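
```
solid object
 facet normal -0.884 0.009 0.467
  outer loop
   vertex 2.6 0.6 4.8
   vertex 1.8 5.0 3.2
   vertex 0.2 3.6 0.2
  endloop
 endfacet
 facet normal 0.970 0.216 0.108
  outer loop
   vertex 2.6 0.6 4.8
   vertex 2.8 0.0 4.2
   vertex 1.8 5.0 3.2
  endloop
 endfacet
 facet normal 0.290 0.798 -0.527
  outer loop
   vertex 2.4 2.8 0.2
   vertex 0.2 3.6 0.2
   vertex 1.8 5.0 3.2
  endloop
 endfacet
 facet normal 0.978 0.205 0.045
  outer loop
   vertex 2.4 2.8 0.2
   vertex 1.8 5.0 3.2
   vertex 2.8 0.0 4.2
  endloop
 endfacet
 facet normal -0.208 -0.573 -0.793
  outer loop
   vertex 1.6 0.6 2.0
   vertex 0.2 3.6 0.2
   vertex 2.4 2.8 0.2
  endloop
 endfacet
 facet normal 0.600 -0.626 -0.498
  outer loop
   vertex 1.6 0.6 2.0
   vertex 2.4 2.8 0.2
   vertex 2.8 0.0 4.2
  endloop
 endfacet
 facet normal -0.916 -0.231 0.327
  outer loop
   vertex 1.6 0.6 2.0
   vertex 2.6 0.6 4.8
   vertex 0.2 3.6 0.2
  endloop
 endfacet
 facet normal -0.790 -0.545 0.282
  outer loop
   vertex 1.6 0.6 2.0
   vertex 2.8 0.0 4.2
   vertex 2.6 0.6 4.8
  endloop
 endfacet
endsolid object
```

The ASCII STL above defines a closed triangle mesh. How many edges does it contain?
12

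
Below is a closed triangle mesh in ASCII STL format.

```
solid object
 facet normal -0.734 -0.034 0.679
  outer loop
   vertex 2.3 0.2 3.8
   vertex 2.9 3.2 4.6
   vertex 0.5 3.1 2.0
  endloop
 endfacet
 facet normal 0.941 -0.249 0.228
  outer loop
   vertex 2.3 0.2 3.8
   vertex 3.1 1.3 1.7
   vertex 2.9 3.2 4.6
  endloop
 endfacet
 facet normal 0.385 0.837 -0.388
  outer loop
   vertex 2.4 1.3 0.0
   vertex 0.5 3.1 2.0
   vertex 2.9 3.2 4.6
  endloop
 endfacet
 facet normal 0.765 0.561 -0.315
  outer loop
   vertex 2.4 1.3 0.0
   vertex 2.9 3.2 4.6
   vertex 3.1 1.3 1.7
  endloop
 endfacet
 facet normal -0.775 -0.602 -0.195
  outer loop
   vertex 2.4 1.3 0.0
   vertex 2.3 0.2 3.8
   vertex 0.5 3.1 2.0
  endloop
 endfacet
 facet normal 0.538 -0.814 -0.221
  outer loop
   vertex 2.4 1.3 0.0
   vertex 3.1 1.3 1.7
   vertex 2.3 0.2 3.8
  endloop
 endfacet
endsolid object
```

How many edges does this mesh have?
9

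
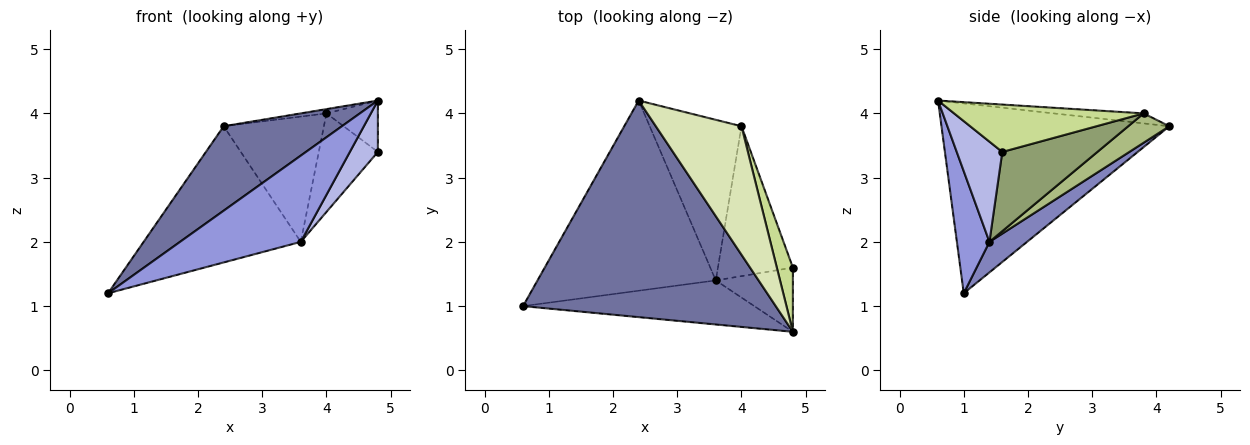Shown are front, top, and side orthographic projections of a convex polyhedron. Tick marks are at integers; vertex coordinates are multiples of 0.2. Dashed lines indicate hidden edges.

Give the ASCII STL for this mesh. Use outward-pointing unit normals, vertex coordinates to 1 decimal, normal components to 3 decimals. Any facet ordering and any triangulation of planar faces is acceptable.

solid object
 facet normal -0.574 -0.298 0.763
  outer loop
   vertex 4.8 0.6 4.2
   vertex 2.4 4.2 3.8
   vertex 0.6 1.0 1.2
  endloop
 endfacet
 facet normal 0.138 0.577 -0.805
  outer loop
   vertex 3.6 1.4 2.0
   vertex 0.6 1.0 1.2
   vertex 2.4 4.2 3.8
  endloop
 endfacet
 facet normal 0.233 -0.866 -0.442
  outer loop
   vertex 3.6 1.4 2.0
   vertex 4.8 0.6 4.2
   vertex 0.6 1.0 1.2
  endloop
 endfacet
 facet normal 0.712 -0.438 -0.548
  outer loop
   vertex 3.6 1.4 2.0
   vertex 4.8 1.6 3.4
   vertex 4.8 0.6 4.2
  endloop
 endfacet
 facet normal 0.662 0.412 -0.626
  outer loop
   vertex 4.0 3.8 4.0
   vertex 4.8 1.6 3.4
   vertex 3.6 1.4 2.0
  endloop
 endfacet
 facet normal 0.245 0.596 -0.765
  outer loop
   vertex 4.0 3.8 4.0
   vertex 3.6 1.4 2.0
   vertex 2.4 4.2 3.8
  endloop
 endfacet
 facet normal 0.917 0.249 0.311
  outer loop
   vertex 4.0 3.8 4.0
   vertex 4.8 0.6 4.2
   vertex 4.8 1.6 3.4
  endloop
 endfacet
 facet normal -0.116 0.033 0.993
  outer loop
   vertex 4.0 3.8 4.0
   vertex 2.4 4.2 3.8
   vertex 4.8 0.6 4.2
  endloop
 endfacet
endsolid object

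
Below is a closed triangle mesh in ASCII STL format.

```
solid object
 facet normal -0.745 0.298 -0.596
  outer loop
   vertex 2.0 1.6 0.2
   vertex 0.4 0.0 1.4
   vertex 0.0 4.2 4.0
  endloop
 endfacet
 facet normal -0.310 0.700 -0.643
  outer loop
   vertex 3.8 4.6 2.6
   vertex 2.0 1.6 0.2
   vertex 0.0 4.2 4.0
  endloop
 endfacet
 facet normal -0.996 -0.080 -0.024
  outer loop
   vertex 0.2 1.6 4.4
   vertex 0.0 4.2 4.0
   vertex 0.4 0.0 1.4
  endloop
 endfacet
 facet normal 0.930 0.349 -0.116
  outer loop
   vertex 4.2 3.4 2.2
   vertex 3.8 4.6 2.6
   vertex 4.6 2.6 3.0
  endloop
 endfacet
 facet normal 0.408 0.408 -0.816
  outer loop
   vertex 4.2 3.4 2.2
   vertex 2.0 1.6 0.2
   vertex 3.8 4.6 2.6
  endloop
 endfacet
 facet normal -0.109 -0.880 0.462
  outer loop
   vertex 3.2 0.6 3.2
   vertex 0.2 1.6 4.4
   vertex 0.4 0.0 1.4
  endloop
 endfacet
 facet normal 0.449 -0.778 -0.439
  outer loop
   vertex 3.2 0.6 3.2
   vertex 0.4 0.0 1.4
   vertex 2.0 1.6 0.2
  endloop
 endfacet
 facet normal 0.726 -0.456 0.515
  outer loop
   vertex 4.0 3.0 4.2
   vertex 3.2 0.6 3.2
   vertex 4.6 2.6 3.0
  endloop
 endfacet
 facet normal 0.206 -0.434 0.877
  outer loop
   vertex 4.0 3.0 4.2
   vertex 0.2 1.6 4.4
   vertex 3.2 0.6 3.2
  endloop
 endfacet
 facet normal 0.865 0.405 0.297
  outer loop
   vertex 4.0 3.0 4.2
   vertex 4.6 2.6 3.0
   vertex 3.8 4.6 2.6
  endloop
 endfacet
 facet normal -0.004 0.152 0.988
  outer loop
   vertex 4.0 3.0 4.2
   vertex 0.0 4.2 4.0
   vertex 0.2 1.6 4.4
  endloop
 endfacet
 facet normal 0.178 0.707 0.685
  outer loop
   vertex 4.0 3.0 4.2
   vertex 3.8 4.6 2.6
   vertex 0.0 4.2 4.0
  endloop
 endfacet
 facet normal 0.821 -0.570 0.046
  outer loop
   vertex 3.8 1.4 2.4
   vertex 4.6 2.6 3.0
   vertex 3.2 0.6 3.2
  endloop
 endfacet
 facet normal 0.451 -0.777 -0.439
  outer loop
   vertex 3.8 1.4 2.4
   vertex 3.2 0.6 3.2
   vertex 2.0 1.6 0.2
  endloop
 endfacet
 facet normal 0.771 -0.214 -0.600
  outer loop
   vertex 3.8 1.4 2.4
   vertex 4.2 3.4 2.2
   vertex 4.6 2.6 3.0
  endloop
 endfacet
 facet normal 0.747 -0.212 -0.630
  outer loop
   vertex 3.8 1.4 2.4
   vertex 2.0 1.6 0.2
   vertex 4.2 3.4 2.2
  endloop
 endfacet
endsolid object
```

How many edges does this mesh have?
24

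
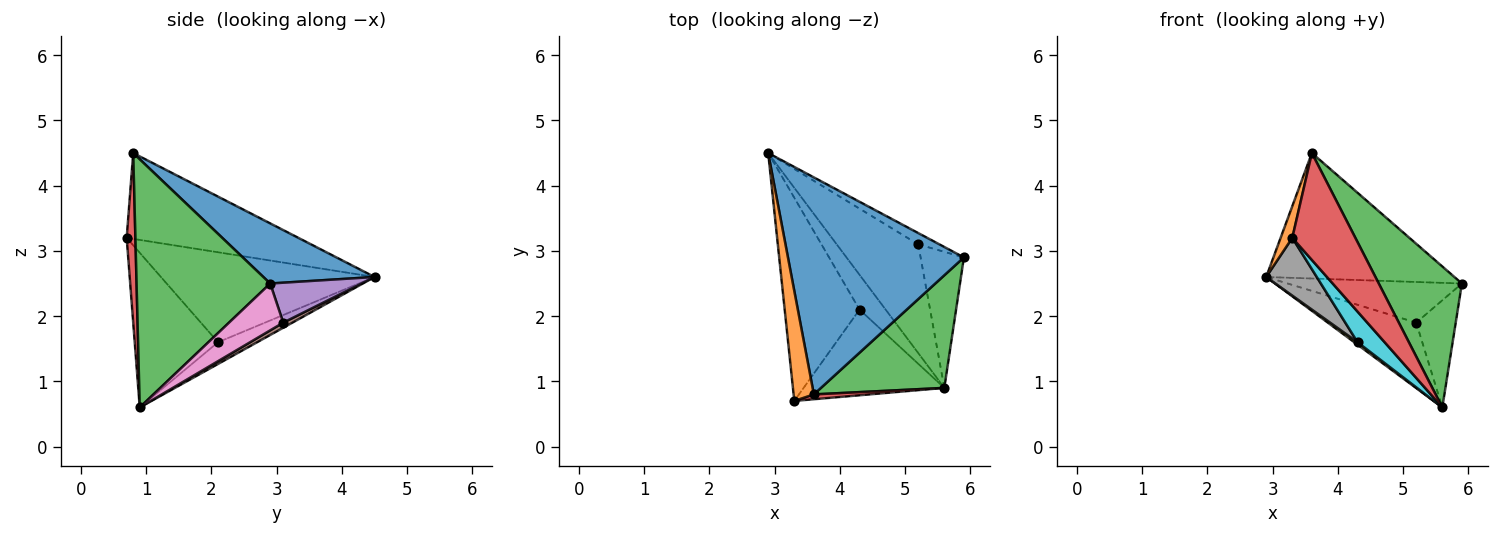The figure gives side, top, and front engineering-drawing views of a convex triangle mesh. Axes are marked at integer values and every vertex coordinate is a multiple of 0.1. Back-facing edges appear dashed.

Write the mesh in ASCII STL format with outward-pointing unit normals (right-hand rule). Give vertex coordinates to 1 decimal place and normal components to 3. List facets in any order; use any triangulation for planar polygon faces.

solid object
 facet normal 0.284 0.480 0.830
  outer loop
   vertex 3.6 0.8 4.5
   vertex 5.9 2.9 2.5
   vertex 2.9 4.5 2.6
  endloop
 endfacet
 facet normal -0.971 -0.066 0.229
  outer loop
   vertex 3.6 0.8 4.5
   vertex 2.9 4.5 2.6
   vertex 3.3 0.7 3.2
  endloop
 endfacet
 facet normal 0.782 -0.487 0.389
  outer loop
   vertex 3.6 0.8 4.5
   vertex 5.6 0.9 0.6
   vertex 5.9 2.9 2.5
  endloop
 endfacet
 facet normal 0.137 -0.990 0.045
  outer loop
   vertex 3.6 0.8 4.5
   vertex 3.3 0.7 3.2
   vertex 5.6 0.9 0.6
  endloop
 endfacet
 facet normal 0.451 0.860 -0.239
  outer loop
   vertex 5.2 3.1 1.9
   vertex 2.9 4.5 2.6
   vertex 5.9 2.9 2.5
  endloop
 endfacet
 facet normal 0.053 0.515 -0.855
  outer loop
   vertex 5.2 3.1 1.9
   vertex 5.6 0.9 0.6
   vertex 2.9 4.5 2.6
  endloop
 endfacet
 facet normal 0.648 0.471 -0.599
  outer loop
   vertex 5.2 3.1 1.9
   vertex 5.9 2.9 2.5
   vertex 5.6 0.9 0.6
  endloop
 endfacet
 facet normal -0.756 -0.179 -0.629
  outer loop
   vertex 4.3 2.1 1.6
   vertex 3.3 0.7 3.2
   vertex 2.9 4.5 2.6
  endloop
 endfacet
 facet normal -0.639 -0.053 -0.767
  outer loop
   vertex 4.3 2.1 1.6
   vertex 2.9 4.5 2.6
   vertex 5.6 0.9 0.6
  endloop
 endfacet
 facet normal -0.719 -0.234 -0.654
  outer loop
   vertex 4.3 2.1 1.6
   vertex 5.6 0.9 0.6
   vertex 3.3 0.7 3.2
  endloop
 endfacet
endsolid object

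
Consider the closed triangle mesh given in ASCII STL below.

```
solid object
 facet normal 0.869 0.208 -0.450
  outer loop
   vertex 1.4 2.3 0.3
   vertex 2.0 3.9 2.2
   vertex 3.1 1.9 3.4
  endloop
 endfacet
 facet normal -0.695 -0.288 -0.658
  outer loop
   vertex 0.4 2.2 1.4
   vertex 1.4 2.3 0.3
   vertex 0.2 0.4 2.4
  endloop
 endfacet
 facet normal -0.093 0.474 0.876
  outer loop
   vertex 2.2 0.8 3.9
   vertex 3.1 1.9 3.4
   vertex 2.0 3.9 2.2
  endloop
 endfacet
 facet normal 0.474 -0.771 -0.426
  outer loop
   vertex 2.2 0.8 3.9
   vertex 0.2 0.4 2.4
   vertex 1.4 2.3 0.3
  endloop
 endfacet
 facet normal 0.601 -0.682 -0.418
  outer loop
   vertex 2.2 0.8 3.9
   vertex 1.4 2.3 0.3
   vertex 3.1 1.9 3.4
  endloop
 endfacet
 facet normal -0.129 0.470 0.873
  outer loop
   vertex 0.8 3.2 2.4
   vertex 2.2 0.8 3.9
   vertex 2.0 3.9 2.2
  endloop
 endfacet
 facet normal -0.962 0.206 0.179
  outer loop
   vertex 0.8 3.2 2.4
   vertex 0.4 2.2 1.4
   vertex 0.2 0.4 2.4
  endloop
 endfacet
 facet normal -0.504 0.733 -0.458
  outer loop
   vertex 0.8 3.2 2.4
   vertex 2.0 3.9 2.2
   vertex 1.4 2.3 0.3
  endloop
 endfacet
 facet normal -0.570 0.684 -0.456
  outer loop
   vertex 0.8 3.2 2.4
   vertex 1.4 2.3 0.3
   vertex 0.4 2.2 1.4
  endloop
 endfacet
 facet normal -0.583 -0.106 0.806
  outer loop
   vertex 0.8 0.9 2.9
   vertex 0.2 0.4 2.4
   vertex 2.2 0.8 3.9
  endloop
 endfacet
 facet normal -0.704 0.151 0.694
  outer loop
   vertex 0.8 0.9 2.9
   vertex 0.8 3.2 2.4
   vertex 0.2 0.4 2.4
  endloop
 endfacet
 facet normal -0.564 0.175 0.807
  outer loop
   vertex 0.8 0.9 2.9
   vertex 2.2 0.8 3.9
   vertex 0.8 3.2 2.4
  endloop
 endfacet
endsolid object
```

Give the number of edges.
18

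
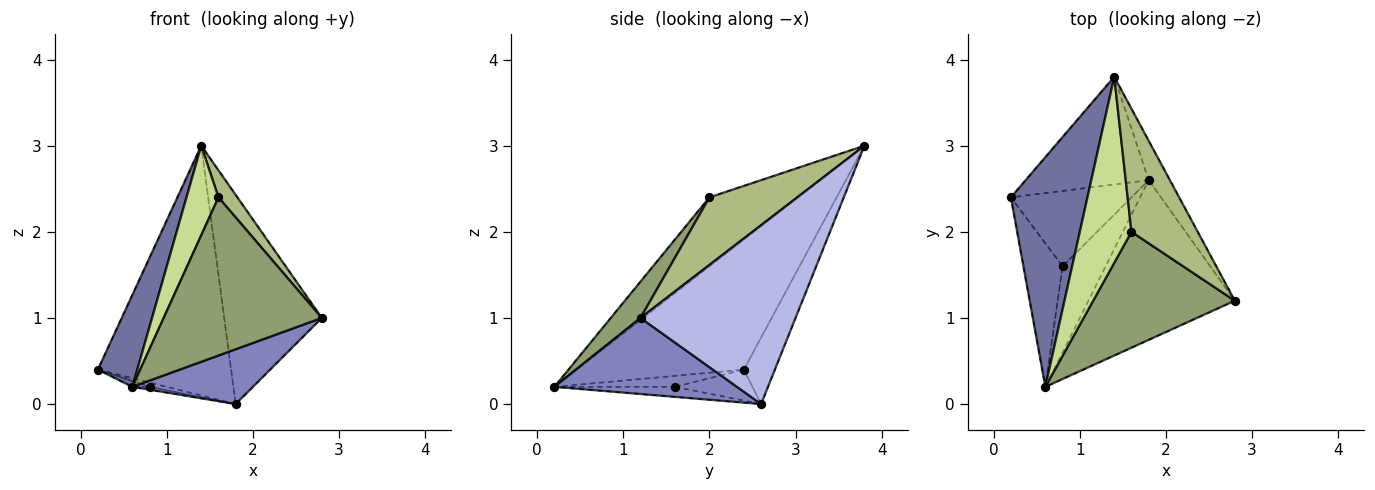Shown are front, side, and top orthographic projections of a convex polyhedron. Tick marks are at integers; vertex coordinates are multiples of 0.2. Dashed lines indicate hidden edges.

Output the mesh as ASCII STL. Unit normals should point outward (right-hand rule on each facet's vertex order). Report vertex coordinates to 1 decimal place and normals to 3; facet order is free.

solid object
 facet normal -0.845 -0.199 0.497
  outer loop
   vertex 1.4 3.8 3.0
   vertex 0.2 2.4 0.4
   vertex 0.6 0.2 0.2
  endloop
 endfacet
 facet normal 0.441 -0.291 -0.849
  outer loop
   vertex 1.8 2.6 0.0
   vertex 2.8 1.2 1.0
   vertex 0.6 0.2 0.2
  endloop
 endfacet
 facet normal -0.209 0.898 -0.387
  outer loop
   vertex 1.8 2.6 0.0
   vertex 0.2 2.4 0.4
   vertex 1.4 3.8 3.0
  endloop
 endfacet
 facet normal 0.842 0.530 -0.100
  outer loop
   vertex 1.8 2.6 0.0
   vertex 1.4 3.8 3.0
   vertex 2.8 1.2 1.0
  endloop
 endfacet
 facet normal 0.150 -0.798 0.584
  outer loop
   vertex 1.6 2.0 2.4
   vertex 0.6 0.2 0.2
   vertex 2.8 1.2 1.0
  endloop
 endfacet
 facet normal 0.706 -0.152 0.692
  outer loop
   vertex 1.6 2.0 2.4
   vertex 2.8 1.2 1.0
   vertex 1.4 3.8 3.0
  endloop
 endfacet
 facet normal -0.769 -0.278 0.576
  outer loop
   vertex 1.6 2.0 2.4
   vertex 1.4 3.8 3.0
   vertex 0.6 0.2 0.2
  endloop
 endfacet
 facet normal -0.269 0.038 -0.962
  outer loop
   vertex 0.8 1.6 0.2
   vertex 0.6 0.2 0.2
   vertex 0.2 2.4 0.4
  endloop
 endfacet
 facet normal -0.249 0.055 -0.967
  outer loop
   vertex 0.8 1.6 0.2
   vertex 0.2 2.4 0.4
   vertex 1.8 2.6 0.0
  endloop
 endfacet
 facet normal -0.227 0.032 -0.973
  outer loop
   vertex 0.8 1.6 0.2
   vertex 1.8 2.6 0.0
   vertex 0.6 0.2 0.2
  endloop
 endfacet
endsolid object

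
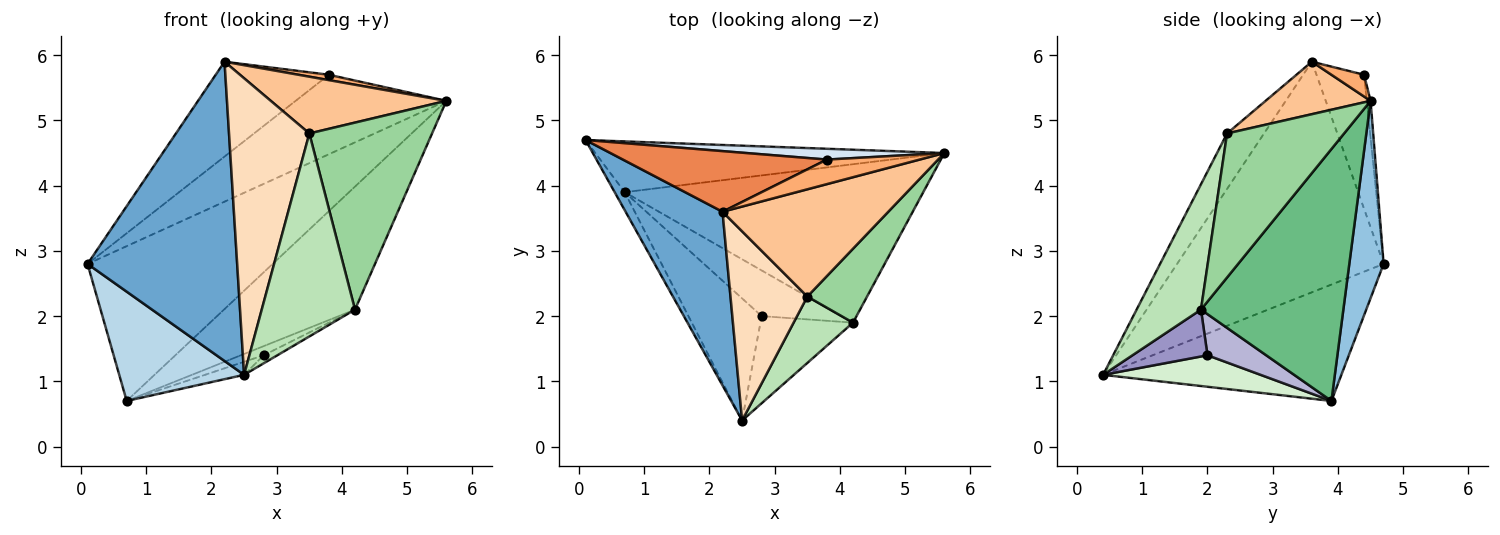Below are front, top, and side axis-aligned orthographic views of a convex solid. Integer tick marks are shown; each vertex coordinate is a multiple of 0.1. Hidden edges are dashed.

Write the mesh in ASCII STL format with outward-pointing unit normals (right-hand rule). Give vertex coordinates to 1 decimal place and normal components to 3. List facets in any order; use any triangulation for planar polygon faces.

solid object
 facet normal -0.767 -0.555 0.322
  outer loop
   vertex 2.2 3.6 5.9
   vertex 0.1 4.7 2.8
   vertex 2.5 0.4 1.1
  endloop
 endfacet
 facet normal 0.174 0.936 -0.307
  outer loop
   vertex 0.7 3.9 0.7
   vertex 0.1 4.7 2.8
   vertex 5.6 4.5 5.3
  endloop
 endfacet
 facet normal -0.883 -0.463 -0.076
  outer loop
   vertex 0.7 3.9 0.7
   vertex 2.5 0.4 1.1
   vertex 0.1 4.7 2.8
  endloop
 endfacet
 facet normal -0.025 0.991 0.135
  outer loop
   vertex 3.8 4.4 5.7
   vertex 5.6 4.5 5.3
   vertex 0.1 4.7 2.8
  endloop
 endfacet
 facet normal -0.334 0.794 0.508
  outer loop
   vertex 3.8 4.4 5.7
   vertex 0.1 4.7 2.8
   vertex 2.2 3.6 5.9
  endloop
 endfacet
 facet normal 0.223 -0.208 0.952
  outer loop
   vertex 3.8 4.4 5.7
   vertex 2.2 3.6 5.9
   vertex 5.6 4.5 5.3
  endloop
 endfacet
 facet normal 0.269 -0.451 0.851
  outer loop
   vertex 3.5 2.3 4.8
   vertex 5.6 4.5 5.3
   vertex 2.2 3.6 5.9
  endloop
 endfacet
 facet normal -0.362 -0.786 0.501
  outer loop
   vertex 3.5 2.3 4.8
   vertex 2.2 3.6 5.9
   vertex 2.5 0.4 1.1
  endloop
 endfacet
 facet normal 0.555 0.510 -0.657
  outer loop
   vertex 4.2 1.9 2.1
   vertex 0.7 3.9 0.7
   vertex 5.6 4.5 5.3
  endloop
 endfacet
 facet normal 0.663 -0.696 0.275
  outer loop
   vertex 4.2 1.9 2.1
   vertex 5.6 4.5 5.3
   vertex 3.5 2.3 4.8
  endloop
 endfacet
 facet normal 0.548 -0.795 0.260
  outer loop
   vertex 4.2 1.9 2.1
   vertex 3.5 2.3 4.8
   vertex 2.5 0.4 1.1
  endloop
 endfacet
 facet normal 0.393 0.098 -0.914
  outer loop
   vertex 2.8 2.0 1.4
   vertex 2.5 0.4 1.1
   vertex 0.7 3.9 0.7
  endloop
 endfacet
 facet normal 0.450 0.082 -0.889
  outer loop
   vertex 2.8 2.0 1.4
   vertex 4.2 1.9 2.1
   vertex 2.5 0.4 1.1
  endloop
 endfacet
 facet normal 0.450 0.175 -0.876
  outer loop
   vertex 2.8 2.0 1.4
   vertex 0.7 3.9 0.7
   vertex 4.2 1.9 2.1
  endloop
 endfacet
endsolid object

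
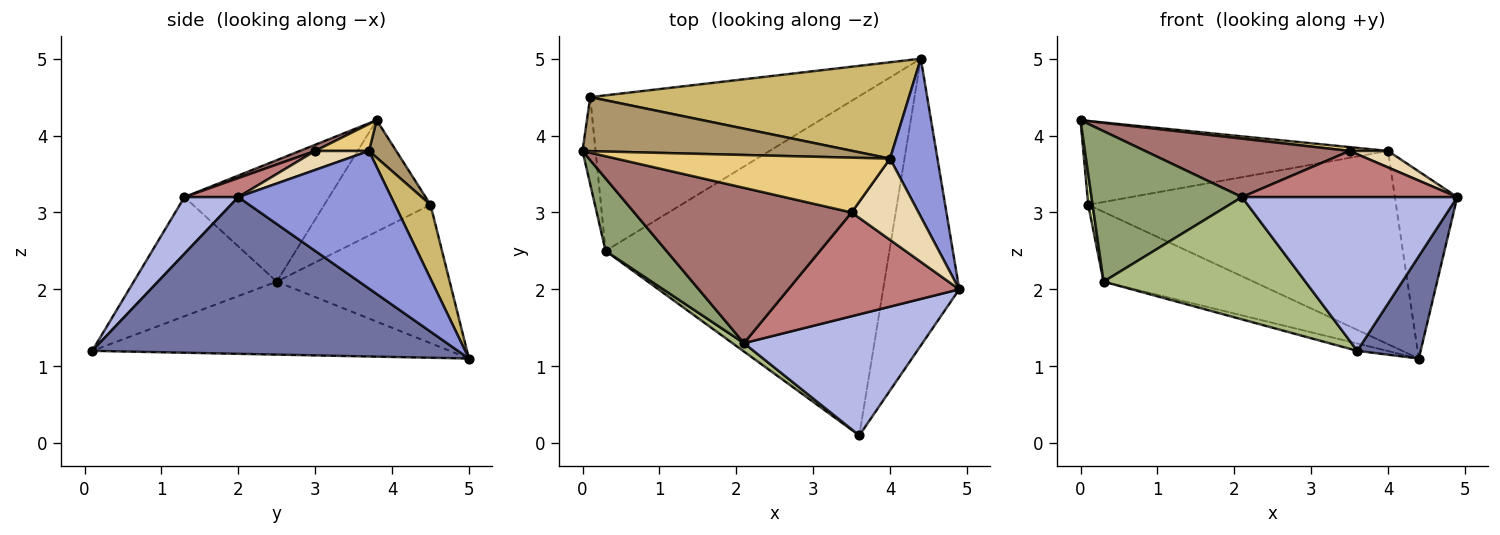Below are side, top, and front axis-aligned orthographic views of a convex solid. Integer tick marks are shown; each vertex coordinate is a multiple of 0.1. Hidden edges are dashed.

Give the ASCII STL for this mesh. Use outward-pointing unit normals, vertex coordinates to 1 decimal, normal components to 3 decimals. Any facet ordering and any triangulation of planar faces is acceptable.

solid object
 facet normal 0.889 -0.154 -0.432
  outer loop
   vertex 3.6 0.1 1.2
   vertex 4.4 5.0 1.1
   vertex 4.9 2.0 3.2
  endloop
 endfacet
 facet normal -0.249 0.021 -0.968
  outer loop
   vertex 0.3 2.5 2.1
   vertex 4.4 5.0 1.1
   vertex 3.6 0.1 1.2
  endloop
 endfacet
 facet normal 0.882 0.360 0.304
  outer loop
   vertex 4.0 3.7 3.8
   vertex 4.9 2.0 3.2
   vertex 4.4 5.0 1.1
  endloop
 endfacet
 facet normal 0.193 -0.771 0.607
  outer loop
   vertex 2.1 1.3 3.2
   vertex 3.6 0.1 1.2
   vertex 4.9 2.0 3.2
  endloop
 endfacet
 facet normal -0.655 -0.681 0.328
  outer loop
   vertex 2.1 1.3 3.2
   vertex 0.0 3.8 4.2
   vertex 0.3 2.5 2.1
  endloop
 endfacet
 facet normal -0.577 -0.815 0.056
  outer loop
   vertex 2.1 1.3 3.2
   vertex 0.3 2.5 2.1
   vertex 3.6 0.1 1.2
  endloop
 endfacet
 facet normal -0.992 -0.041 -0.116
  outer loop
   vertex 0.1 4.5 3.1
   vertex 0.3 2.5 2.1
   vertex 0.0 3.8 4.2
  endloop
 endfacet
 facet normal -0.427 0.370 -0.825
  outer loop
   vertex 0.1 4.5 3.1
   vertex 4.4 5.0 1.1
   vertex 0.3 2.5 2.1
  endloop
 endfacet
 facet normal 0.075 0.838 0.540
  outer loop
   vertex 0.1 4.5 3.1
   vertex 0.0 3.8 4.2
   vertex 4.0 3.7 3.8
  endloop
 endfacet
 facet normal 0.103 0.890 0.444
  outer loop
   vertex 0.1 4.5 3.1
   vertex 4.0 3.7 3.8
   vertex 4.4 5.0 1.1
  endloop
 endfacet
 facet normal 0.098 -0.070 0.993
  outer loop
   vertex 3.5 3.0 3.8
   vertex 4.0 3.7 3.8
   vertex 0.0 3.8 4.2
  endloop
 endfacet
 facet normal 0.268 -0.191 0.944
  outer loop
   vertex 3.5 3.0 3.8
   vertex 4.9 2.0 3.2
   vertex 4.0 3.7 3.8
  endloop
 endfacet
 facet normal 0.026 -0.352 0.936
  outer loop
   vertex 3.5 3.0 3.8
   vertex 0.0 3.8 4.2
   vertex 2.1 1.3 3.2
  endloop
 endfacet
 facet normal 0.101 -0.404 0.909
  outer loop
   vertex 3.5 3.0 3.8
   vertex 2.1 1.3 3.2
   vertex 4.9 2.0 3.2
  endloop
 endfacet
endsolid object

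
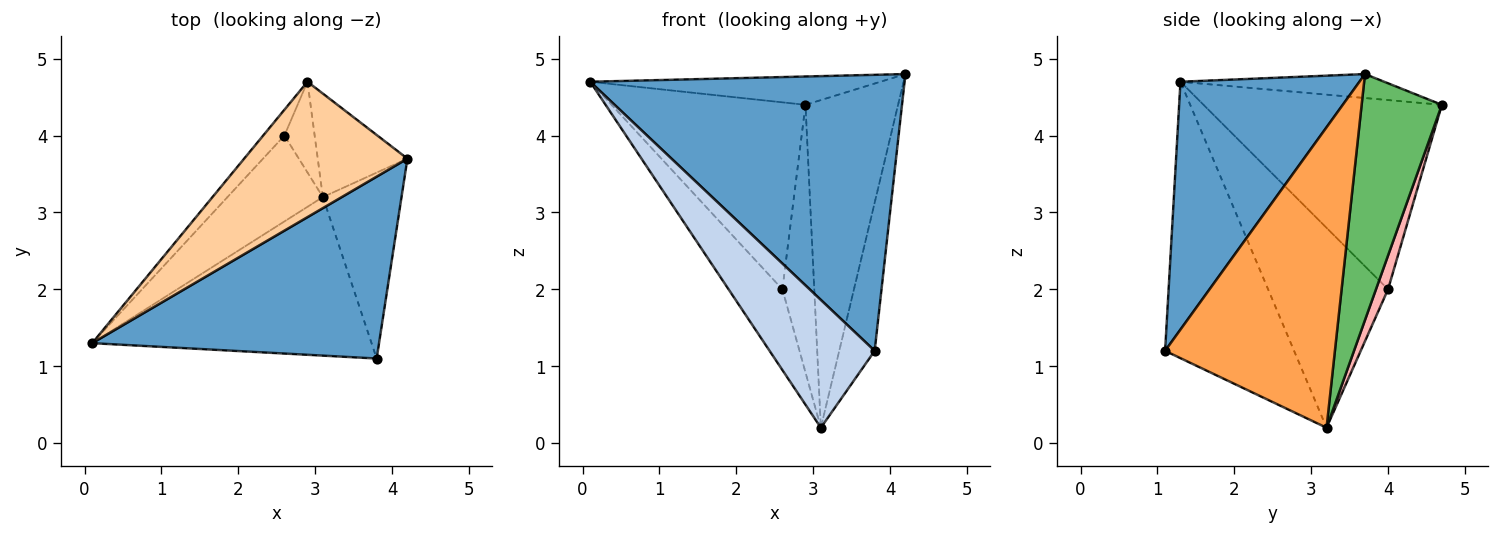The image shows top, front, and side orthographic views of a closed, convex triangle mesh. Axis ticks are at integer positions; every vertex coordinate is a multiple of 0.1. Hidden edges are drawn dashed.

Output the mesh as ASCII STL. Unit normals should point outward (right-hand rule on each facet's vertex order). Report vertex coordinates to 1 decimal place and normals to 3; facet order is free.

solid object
 facet normal 0.429 -0.754 0.497
  outer loop
   vertex 3.8 1.1 1.2
   vertex 4.2 3.7 4.8
   vertex 0.1 1.3 4.7
  endloop
 endfacet
 facet normal -0.610 -0.497 -0.617
  outer loop
   vertex 3.1 3.2 0.2
   vertex 3.8 1.1 1.2
   vertex 0.1 1.3 4.7
  endloop
 endfacet
 facet normal 0.948 0.198 -0.248
  outer loop
   vertex 3.1 3.2 0.2
   vertex 4.2 3.7 4.8
   vertex 3.8 1.1 1.2
  endloop
 endfacet
 facet normal -0.142 0.203 0.969
  outer loop
   vertex 2.9 4.7 4.4
   vertex 0.1 1.3 4.7
   vertex 4.2 3.7 4.8
  endloop
 endfacet
 facet normal 0.637 0.735 -0.232
  outer loop
   vertex 2.9 4.7 4.4
   vertex 4.2 3.7 4.8
   vertex 3.1 3.2 0.2
  endloop
 endfacet
 facet normal -0.837 0.375 -0.399
  outer loop
   vertex 2.6 4.0 2.0
   vertex 3.1 3.2 0.2
   vertex 0.1 1.3 4.7
  endloop
 endfacet
 facet normal -0.773 0.629 -0.087
  outer loop
   vertex 2.6 4.0 2.0
   vertex 0.1 1.3 4.7
   vertex 2.9 4.7 4.4
  endloop
 endfacet
 facet normal 0.338 0.891 -0.302
  outer loop
   vertex 2.6 4.0 2.0
   vertex 2.9 4.7 4.4
   vertex 3.1 3.2 0.2
  endloop
 endfacet
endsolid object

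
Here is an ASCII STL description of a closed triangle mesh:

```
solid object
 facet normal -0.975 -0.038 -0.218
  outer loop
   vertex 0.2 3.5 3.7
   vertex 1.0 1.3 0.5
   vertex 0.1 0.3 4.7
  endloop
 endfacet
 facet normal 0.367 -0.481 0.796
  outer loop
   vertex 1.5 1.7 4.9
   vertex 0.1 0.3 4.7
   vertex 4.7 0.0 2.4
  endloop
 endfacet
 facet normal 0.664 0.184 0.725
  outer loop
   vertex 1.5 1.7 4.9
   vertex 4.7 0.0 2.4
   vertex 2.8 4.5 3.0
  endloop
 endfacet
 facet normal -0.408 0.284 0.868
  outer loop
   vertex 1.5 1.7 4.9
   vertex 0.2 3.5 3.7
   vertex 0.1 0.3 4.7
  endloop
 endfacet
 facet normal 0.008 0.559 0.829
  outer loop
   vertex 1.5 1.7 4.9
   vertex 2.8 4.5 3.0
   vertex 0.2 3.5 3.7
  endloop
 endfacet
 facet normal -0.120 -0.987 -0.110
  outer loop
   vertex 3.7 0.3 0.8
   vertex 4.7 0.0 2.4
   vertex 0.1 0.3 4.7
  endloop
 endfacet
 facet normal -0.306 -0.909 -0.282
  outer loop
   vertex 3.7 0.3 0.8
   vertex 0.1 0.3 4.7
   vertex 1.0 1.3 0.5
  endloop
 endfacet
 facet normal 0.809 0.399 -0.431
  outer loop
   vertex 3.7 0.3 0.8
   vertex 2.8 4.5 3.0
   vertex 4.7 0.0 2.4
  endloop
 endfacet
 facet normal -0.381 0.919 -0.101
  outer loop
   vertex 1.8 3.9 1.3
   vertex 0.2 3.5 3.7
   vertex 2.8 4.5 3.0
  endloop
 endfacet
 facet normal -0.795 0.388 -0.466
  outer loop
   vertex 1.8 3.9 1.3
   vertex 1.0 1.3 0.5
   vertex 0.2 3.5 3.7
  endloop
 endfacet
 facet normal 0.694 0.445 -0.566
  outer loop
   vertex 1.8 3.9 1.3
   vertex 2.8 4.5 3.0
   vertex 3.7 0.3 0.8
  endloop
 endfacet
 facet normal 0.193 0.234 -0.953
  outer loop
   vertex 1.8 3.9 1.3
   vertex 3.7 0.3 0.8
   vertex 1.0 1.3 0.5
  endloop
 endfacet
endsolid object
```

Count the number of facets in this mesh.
12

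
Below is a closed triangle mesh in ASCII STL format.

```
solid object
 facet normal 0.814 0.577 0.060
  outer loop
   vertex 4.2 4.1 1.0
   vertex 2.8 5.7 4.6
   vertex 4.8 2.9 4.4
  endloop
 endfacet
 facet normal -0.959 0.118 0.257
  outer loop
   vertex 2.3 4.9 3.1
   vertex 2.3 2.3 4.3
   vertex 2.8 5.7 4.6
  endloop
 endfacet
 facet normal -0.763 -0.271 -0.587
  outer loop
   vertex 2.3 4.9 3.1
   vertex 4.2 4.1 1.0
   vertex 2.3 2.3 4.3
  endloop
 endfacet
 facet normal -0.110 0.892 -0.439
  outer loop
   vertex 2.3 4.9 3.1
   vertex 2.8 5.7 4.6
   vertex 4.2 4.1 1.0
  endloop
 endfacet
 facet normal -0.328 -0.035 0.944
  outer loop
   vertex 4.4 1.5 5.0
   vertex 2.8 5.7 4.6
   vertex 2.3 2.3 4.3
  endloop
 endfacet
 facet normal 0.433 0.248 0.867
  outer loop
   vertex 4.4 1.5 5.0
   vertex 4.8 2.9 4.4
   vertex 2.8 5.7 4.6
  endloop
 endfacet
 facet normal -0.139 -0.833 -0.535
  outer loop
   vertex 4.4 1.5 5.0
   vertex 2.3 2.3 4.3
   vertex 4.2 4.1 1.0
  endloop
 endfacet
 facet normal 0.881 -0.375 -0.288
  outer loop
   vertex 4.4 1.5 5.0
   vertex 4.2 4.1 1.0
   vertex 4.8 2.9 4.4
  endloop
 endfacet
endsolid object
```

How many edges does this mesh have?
12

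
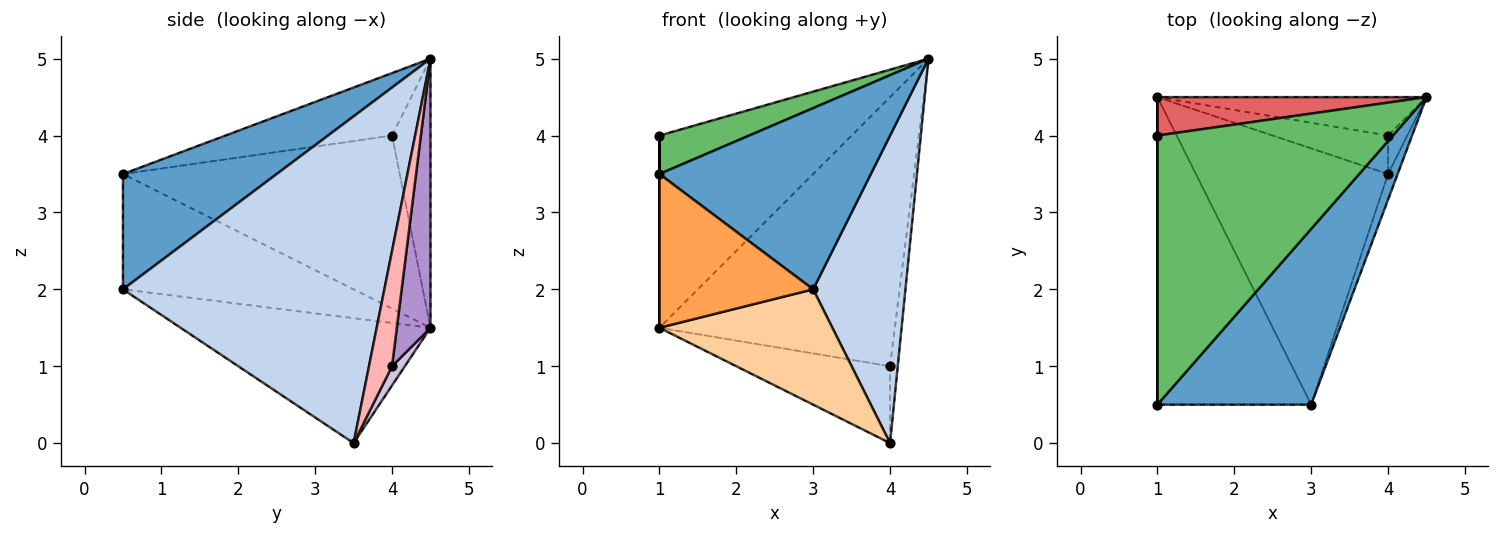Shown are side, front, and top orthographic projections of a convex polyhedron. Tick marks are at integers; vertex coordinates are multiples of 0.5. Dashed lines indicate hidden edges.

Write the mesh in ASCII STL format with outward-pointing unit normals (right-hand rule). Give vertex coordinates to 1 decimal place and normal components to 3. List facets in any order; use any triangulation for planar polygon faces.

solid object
 facet normal 0.463 -0.636 0.617
  outer loop
   vertex 3.0 0.5 2.0
   vertex 4.5 4.5 5.0
   vertex 1.0 0.5 3.5
  endloop
 endfacet
 facet normal 0.943 -0.333 -0.028
  outer loop
   vertex 4.0 3.5 0.0
   vertex 4.5 4.5 5.0
   vertex 3.0 0.5 2.0
  endloop
 endfacet
 facet normal -0.557 -0.371 -0.743
  outer loop
   vertex 1.0 4.5 1.5
   vertex 3.0 0.5 2.0
   vertex 1.0 0.5 3.5
  endloop
 endfacet
 facet normal -0.510 -0.353 -0.784
  outer loop
   vertex 1.0 4.5 1.5
   vertex 4.0 3.5 0.0
   vertex 3.0 0.5 2.0
  endloop
 endfacet
 facet normal -0.254 -0.137 0.957
  outer loop
   vertex 1.0 4.0 4.0
   vertex 1.0 0.5 3.5
   vertex 4.5 4.5 5.0
  endloop
 endfacet
 facet normal -1.000 0.000 0.000
  outer loop
   vertex 1.0 4.0 4.0
   vertex 1.0 4.5 1.5
   vertex 1.0 0.5 3.5
  endloop
 endfacet
 facet normal -0.192 0.962 0.192
  outer loop
   vertex 1.0 4.0 4.0
   vertex 4.5 4.5 5.0
   vertex 1.0 4.5 1.5
  endloop
 endfacet
 facet normal 0.937 0.312 -0.156
  outer loop
   vertex 4.0 4.0 1.0
   vertex 4.5 4.5 5.0
   vertex 4.0 3.5 0.0
  endloop
 endfacet
 facet normal 0.140 0.980 -0.140
  outer loop
   vertex 4.0 4.0 1.0
   vertex 1.0 4.5 1.5
   vertex 4.5 4.5 5.0
  endloop
 endfacet
 facet normal 0.074 0.892 -0.446
  outer loop
   vertex 4.0 4.0 1.0
   vertex 4.0 3.5 0.0
   vertex 1.0 4.5 1.5
  endloop
 endfacet
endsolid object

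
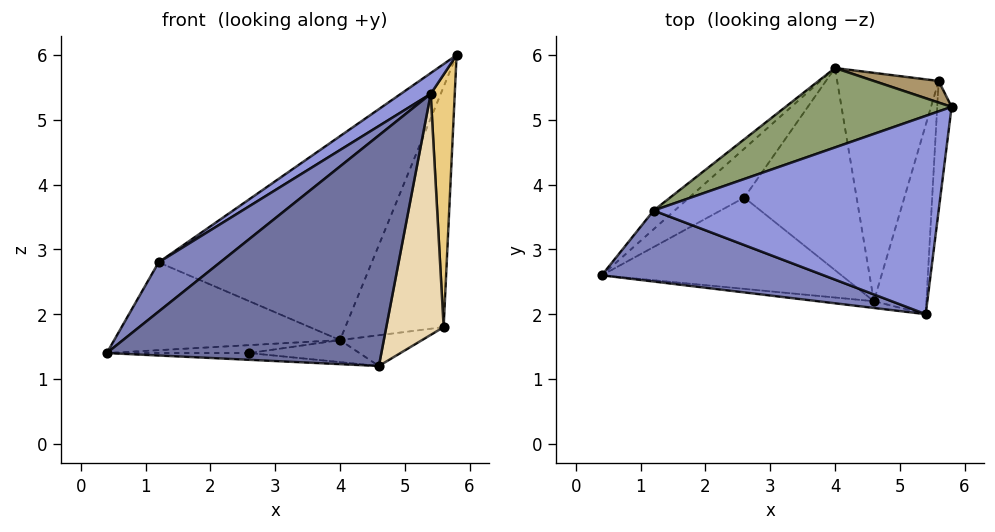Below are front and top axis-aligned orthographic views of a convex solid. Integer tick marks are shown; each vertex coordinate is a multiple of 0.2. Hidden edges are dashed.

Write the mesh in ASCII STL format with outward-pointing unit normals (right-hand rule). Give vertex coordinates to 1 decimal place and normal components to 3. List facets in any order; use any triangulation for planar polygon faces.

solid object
 facet normal -0.096 -0.995 -0.029
  outer loop
   vertex 4.6 2.2 1.2
   vertex 5.4 2.0 5.4
   vertex 0.4 2.6 1.4
  endloop
 endfacet
 facet normal -0.587 -0.461 0.665
  outer loop
   vertex 1.2 3.6 2.8
   vertex 0.4 2.6 1.4
   vertex 5.4 2.0 5.4
  endloop
 endfacet
 facet normal -0.548 -0.087 0.832
  outer loop
   vertex 1.2 3.6 2.8
   vertex 5.4 2.0 5.4
   vertex 5.8 5.2 6.0
  endloop
 endfacet
 facet normal -0.651 0.742 -0.158
  outer loop
   vertex 1.2 3.6 2.8
   vertex 4.0 5.8 1.6
   vertex 0.4 2.6 1.4
  endloop
 endfacet
 facet normal -0.500 0.807 0.314
  outer loop
   vertex 1.2 3.6 2.8
   vertex 5.8 5.2 6.0
   vertex 4.0 5.8 1.6
  endloop
 endfacet
 facet normal -0.040 0.074 -0.996
  outer loop
   vertex 2.6 3.8 1.4
   vertex 4.6 2.2 1.2
   vertex 0.4 2.6 1.4
  endloop
 endfacet
 facet normal -0.087 0.159 -0.983
  outer loop
   vertex 2.6 3.8 1.4
   vertex 0.4 2.6 1.4
   vertex 4.0 5.8 1.6
  endloop
 endfacet
 facet normal -0.013 0.108 -0.994
  outer loop
   vertex 2.6 3.8 1.4
   vertex 4.0 5.8 1.6
   vertex 4.6 2.2 1.2
  endloop
 endfacet
 facet normal 0.113 0.990 0.089
  outer loop
   vertex 5.6 5.6 1.8
   vertex 4.0 5.8 1.6
   vertex 5.8 5.2 6.0
  endloop
 endfacet
 facet normal 0.139 0.132 -0.981
  outer loop
   vertex 5.6 5.6 1.8
   vertex 4.6 2.2 1.2
   vertex 4.0 5.8 1.6
  endloop
 endfacet
 facet normal 0.992 -0.113 -0.058
  outer loop
   vertex 5.6 5.6 1.8
   vertex 5.8 5.2 6.0
   vertex 5.4 2.0 5.4
  endloop
 endfacet
 facet normal 0.950 -0.245 -0.193
  outer loop
   vertex 5.6 5.6 1.8
   vertex 5.4 2.0 5.4
   vertex 4.6 2.2 1.2
  endloop
 endfacet
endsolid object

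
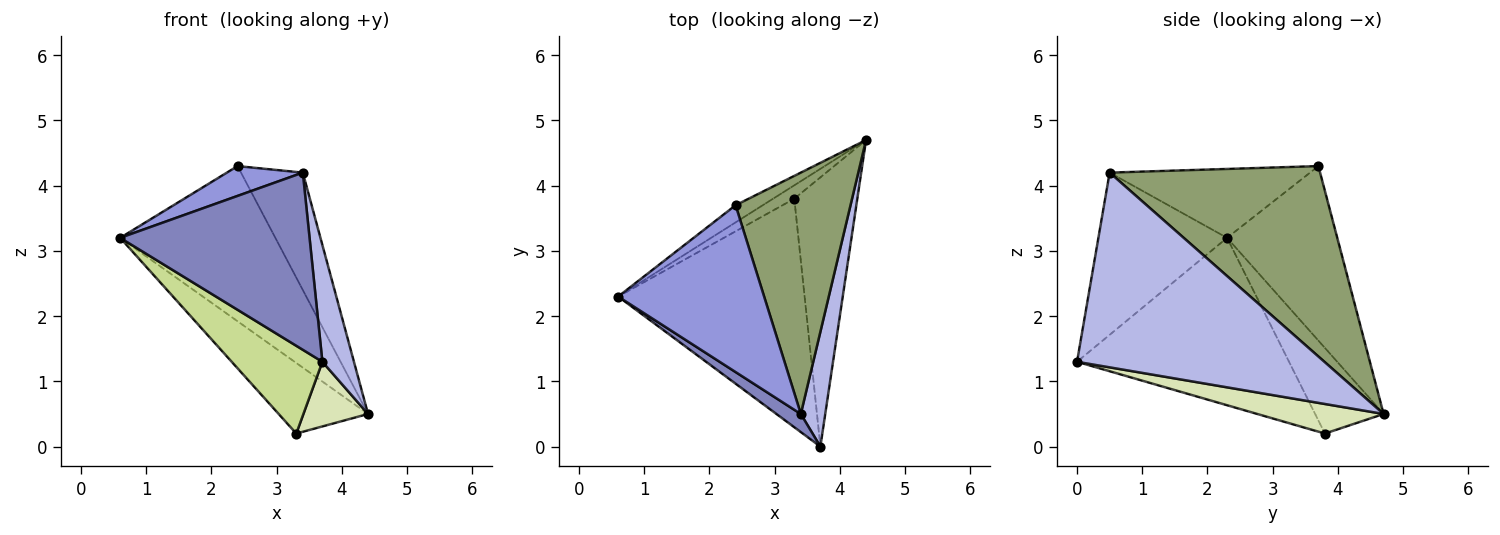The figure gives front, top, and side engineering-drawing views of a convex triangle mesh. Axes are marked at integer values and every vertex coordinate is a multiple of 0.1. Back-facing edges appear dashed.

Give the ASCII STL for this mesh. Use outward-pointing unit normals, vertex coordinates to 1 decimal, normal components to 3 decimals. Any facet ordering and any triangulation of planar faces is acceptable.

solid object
 facet normal -0.577 0.812 -0.090
  outer loop
   vertex 2.4 3.7 4.3
   vertex 4.4 4.7 0.5
   vertex 0.6 2.3 3.2
  endloop
 endfacet
 facet normal -0.560 -0.824 0.084
  outer loop
   vertex 3.4 0.5 4.2
   vertex 0.6 2.3 3.2
   vertex 3.7 0.0 1.3
  endloop
 endfacet
 facet normal -0.421 -0.160 0.893
  outer loop
   vertex 3.4 0.5 4.2
   vertex 2.4 3.7 4.3
   vertex 0.6 2.3 3.2
  endloop
 endfacet
 facet normal 0.984 -0.126 0.123
  outer loop
   vertex 3.4 0.5 4.2
   vertex 3.7 0.0 1.3
   vertex 4.4 4.7 0.5
  endloop
 endfacet
 facet normal 0.830 0.244 0.501
  outer loop
   vertex 3.4 0.5 4.2
   vertex 4.4 4.7 0.5
   vertex 2.4 3.7 4.3
  endloop
 endfacet
 facet normal -0.602 0.785 -0.149
  outer loop
   vertex 3.3 3.8 0.2
   vertex 0.6 2.3 3.2
   vertex 4.4 4.7 0.5
  endloop
 endfacet
 facet normal -0.642 -0.275 -0.715
  outer loop
   vertex 3.3 3.8 0.2
   vertex 3.7 0.0 1.3
   vertex 0.6 2.3 3.2
  endloop
 endfacet
 facet normal 0.415 -0.212 -0.885
  outer loop
   vertex 3.3 3.8 0.2
   vertex 4.4 4.7 0.5
   vertex 3.7 0.0 1.3
  endloop
 endfacet
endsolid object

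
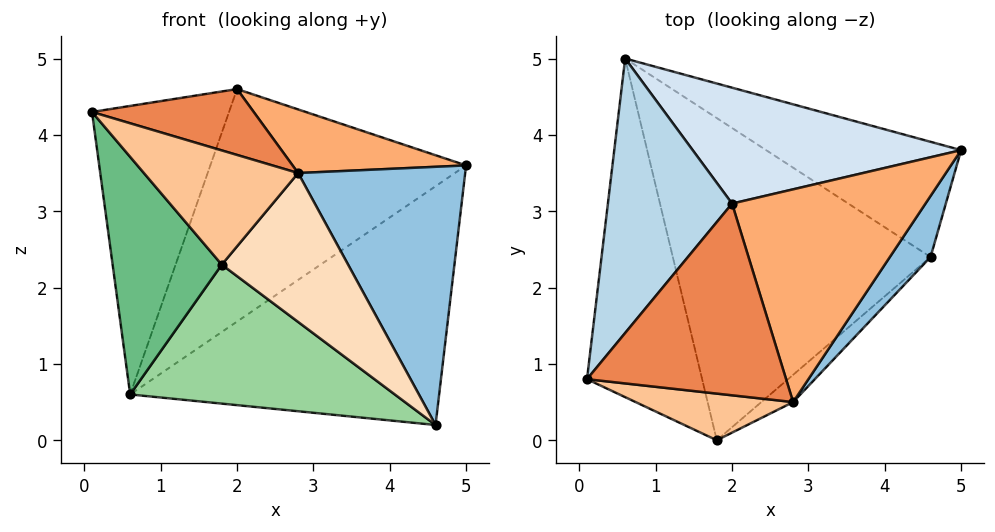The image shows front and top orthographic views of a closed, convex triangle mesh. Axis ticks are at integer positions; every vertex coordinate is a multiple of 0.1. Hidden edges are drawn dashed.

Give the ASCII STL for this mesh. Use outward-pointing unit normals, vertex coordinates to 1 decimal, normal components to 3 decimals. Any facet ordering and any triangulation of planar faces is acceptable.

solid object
 facet normal 0.476 0.792 -0.382
  outer loop
   vertex 4.6 2.4 0.2
   vertex 0.6 5.0 0.6
   vertex 5.0 3.8 3.6
  endloop
 endfacet
 facet normal 0.823 -0.553 0.131
  outer loop
   vertex 2.8 0.5 3.5
   vertex 4.6 2.4 0.2
   vertex 5.0 3.8 3.6
  endloop
 endfacet
 facet normal -0.702 0.516 0.491
  outer loop
   vertex 2.0 3.1 4.6
   vertex 0.6 5.0 0.6
   vertex 0.1 0.8 4.3
  endloop
 endfacet
 facet normal -0.060 0.893 0.445
  outer loop
   vertex 2.0 3.1 4.6
   vertex 5.0 3.8 3.6
   vertex 0.6 5.0 0.6
  endloop
 endfacet
 facet normal 0.237 -0.316 0.919
  outer loop
   vertex 2.0 3.1 4.6
   vertex 0.1 0.8 4.3
   vertex 2.8 0.5 3.5
  endloop
 endfacet
 facet normal 0.360 -0.267 0.894
  outer loop
   vertex 2.0 3.1 4.6
   vertex 2.8 0.5 3.5
   vertex 5.0 3.8 3.6
  endloop
 endfacet
 facet normal 0.009 -0.926 0.378
  outer loop
   vertex 1.8 0.0 2.3
   vertex 2.8 0.5 3.5
   vertex 0.1 0.8 4.3
  endloop
 endfacet
 facet normal 0.578 -0.803 -0.147
  outer loop
   vertex 1.8 0.0 2.3
   vertex 4.6 2.4 0.2
   vertex 2.8 0.5 3.5
  endloop
 endfacet
 facet normal -0.777 -0.362 -0.516
  outer loop
   vertex 1.8 0.0 2.3
   vertex 0.1 0.8 4.3
   vertex 0.6 5.0 0.6
  endloop
 endfacet
 facet normal -0.330 -0.374 -0.867
  outer loop
   vertex 1.8 0.0 2.3
   vertex 0.6 5.0 0.6
   vertex 4.6 2.4 0.2
  endloop
 endfacet
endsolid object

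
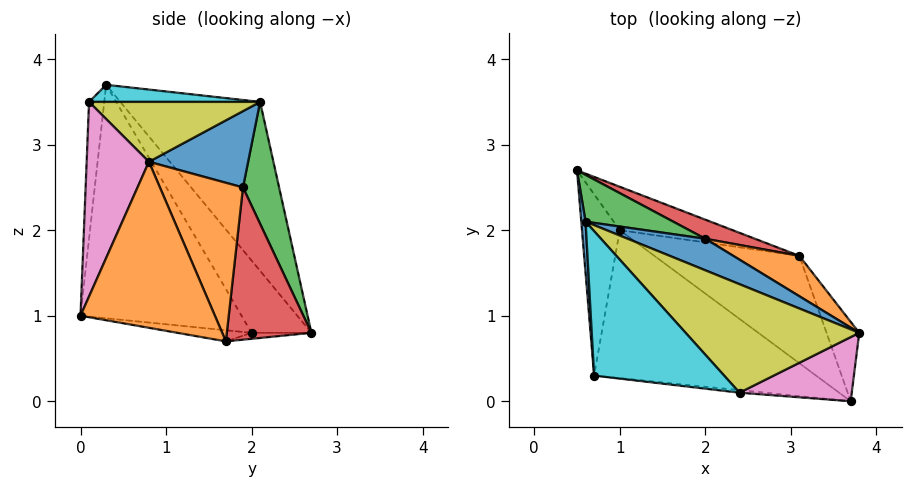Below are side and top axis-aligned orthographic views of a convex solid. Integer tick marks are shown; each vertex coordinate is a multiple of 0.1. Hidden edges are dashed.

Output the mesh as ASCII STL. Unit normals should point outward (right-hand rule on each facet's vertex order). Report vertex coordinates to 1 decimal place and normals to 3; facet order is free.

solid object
 facet normal -0.998 -0.053 0.025
  outer loop
   vertex 0.6 2.1 3.5
   vertex 0.5 2.7 0.8
   vertex 0.7 0.3 3.7
  endloop
 endfacet
 facet normal 0.937 0.298 -0.184
  outer loop
   vertex 3.1 1.7 0.7
   vertex 3.8 0.8 2.8
   vertex 3.7 0.0 1.0
  endloop
 endfacet
 facet normal -0.749 -0.535 -0.391
  outer loop
   vertex 1.0 2.0 0.8
   vertex 0.7 0.3 3.7
   vertex 0.5 2.7 0.8
  endloop
 endfacet
 facet normal -0.501 -0.723 -0.476
  outer loop
   vertex 1.0 2.0 0.8
   vertex 3.7 0.0 1.0
   vertex 0.7 0.3 3.7
  endloop
 endfacet
 facet normal -0.053 -0.038 -0.998
  outer loop
   vertex 1.0 2.0 0.8
   vertex 0.5 2.7 0.8
   vertex 3.1 1.7 0.7
  endloop
 endfacet
 facet normal -0.075 -0.199 -0.977
  outer loop
   vertex 1.0 2.0 0.8
   vertex 3.1 1.7 0.7
   vertex 3.7 0.0 1.0
  endloop
 endfacet
 facet normal 0.546 -0.777 0.315
  outer loop
   vertex 2.4 0.1 3.5
   vertex 3.7 0.0 1.0
   vertex 3.8 0.8 2.8
  endloop
 endfacet
 facet normal -0.119 -0.993 -0.022
  outer loop
   vertex 2.4 0.1 3.5
   vertex 0.7 0.3 3.7
   vertex 3.7 0.0 1.0
  endloop
 endfacet
 facet normal 0.313 0.282 0.907
  outer loop
   vertex 2.4 0.1 3.5
   vertex 3.8 0.8 2.8
   vertex 0.6 2.1 3.5
  endloop
 endfacet
 facet normal 0.130 0.117 0.985
  outer loop
   vertex 2.4 0.1 3.5
   vertex 0.6 2.1 3.5
   vertex 0.7 0.3 3.7
  endloop
 endfacet
 facet normal 0.419 0.802 0.426
  outer loop
   vertex 2.0 1.9 2.5
   vertex 0.6 2.1 3.5
   vertex 3.8 0.8 2.8
  endloop
 endfacet
 facet normal 0.486 0.850 0.202
  outer loop
   vertex 2.0 1.9 2.5
   vertex 3.8 0.8 2.8
   vertex 3.1 1.7 0.7
  endloop
 endfacet
 facet normal 0.276 0.940 0.199
  outer loop
   vertex 2.0 1.9 2.5
   vertex 0.5 2.7 0.8
   vertex 0.6 2.1 3.5
  endloop
 endfacet
 facet normal 0.360 0.925 0.117
  outer loop
   vertex 2.0 1.9 2.5
   vertex 3.1 1.7 0.7
   vertex 0.5 2.7 0.8
  endloop
 endfacet
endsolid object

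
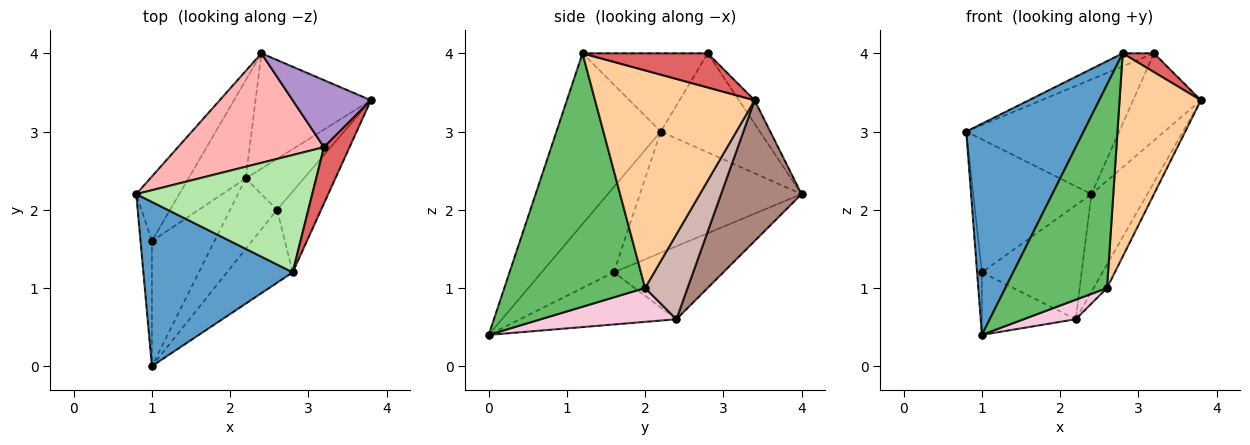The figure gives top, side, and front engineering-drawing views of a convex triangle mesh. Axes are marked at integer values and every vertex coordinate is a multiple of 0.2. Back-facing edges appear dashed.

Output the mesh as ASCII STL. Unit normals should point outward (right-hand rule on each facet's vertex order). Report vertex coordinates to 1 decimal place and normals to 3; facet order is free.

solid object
 facet normal -0.574 -0.646 0.503
  outer loop
   vertex 2.8 1.2 4.0
   vertex 0.8 2.2 3.0
   vertex 1.0 0.0 0.4
  endloop
 endfacet
 facet normal -0.989 0.066 -0.132
  outer loop
   vertex 1.0 1.6 1.2
   vertex 1.0 0.0 0.4
   vertex 0.8 2.2 3.0
  endloop
 endfacet
 facet normal -0.776 0.567 -0.275
  outer loop
   vertex 1.0 1.6 1.2
   vertex 0.8 2.2 3.0
   vertex 2.4 4.0 2.2
  endloop
 endfacet
 facet normal 0.877 -0.447 -0.178
  outer loop
   vertex 2.6 2.0 1.0
   vertex 3.8 3.4 3.4
   vertex 2.8 1.2 4.0
  endloop
 endfacet
 facet normal 0.793 -0.573 -0.206
  outer loop
   vertex 2.6 2.0 1.0
   vertex 2.8 1.2 4.0
   vertex 1.0 0.0 0.4
  endloop
 endfacet
 facet normal -0.404 0.101 0.909
  outer loop
   vertex 3.2 2.8 4.0
   vertex 0.8 2.2 3.0
   vertex 2.8 1.2 4.0
  endloop
 endfacet
 facet normal 0.784 -0.196 0.588
  outer loop
   vertex 3.2 2.8 4.0
   vertex 2.8 1.2 4.0
   vertex 3.8 3.4 3.4
  endloop
 endfacet
 facet normal -0.424 0.655 0.625
  outer loop
   vertex 3.2 2.8 4.0
   vertex 2.4 4.0 2.2
   vertex 0.8 2.2 3.0
  endloop
 endfacet
 facet normal -0.180 0.780 0.600
  outer loop
   vertex 3.2 2.8 4.0
   vertex 3.8 3.4 3.4
   vertex 2.4 4.0 2.2
  endloop
 endfacet
 facet normal -0.639 0.582 -0.502
  outer loop
   vertex 2.2 2.4 0.6
   vertex 1.0 1.6 1.2
   vertex 2.4 4.0 2.2
  endloop
 endfacet
 facet normal 0.681 0.473 -0.558
  outer loop
   vertex 2.2 2.4 0.6
   vertex 2.4 4.0 2.2
   vertex 3.8 3.4 3.4
  endloop
 endfacet
 facet normal 0.799 0.252 -0.546
  outer loop
   vertex 2.2 2.4 0.6
   vertex 3.8 3.4 3.4
   vertex 2.6 2.0 1.0
  endloop
 endfacet
 facet normal -0.598 0.359 -0.717
  outer loop
   vertex 2.2 2.4 0.6
   vertex 1.0 0.0 0.4
   vertex 1.0 1.6 1.2
  endloop
 endfacet
 facet normal 0.571 -0.220 -0.791
  outer loop
   vertex 2.2 2.4 0.6
   vertex 2.6 2.0 1.0
   vertex 1.0 0.0 0.4
  endloop
 endfacet
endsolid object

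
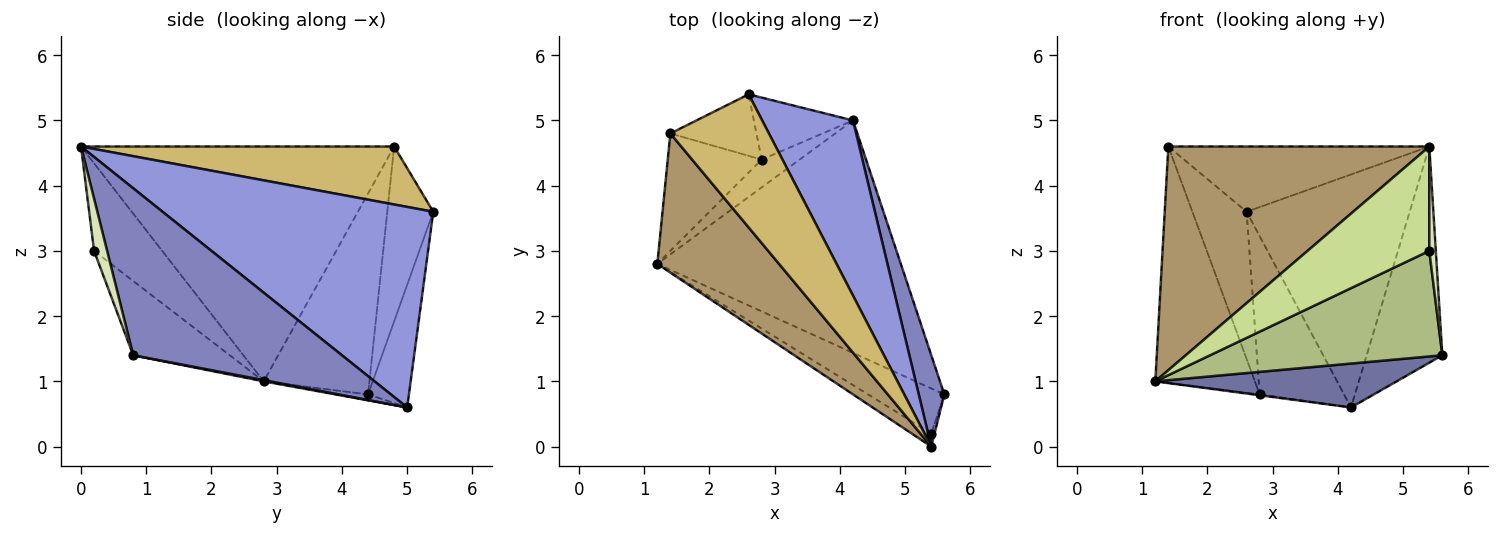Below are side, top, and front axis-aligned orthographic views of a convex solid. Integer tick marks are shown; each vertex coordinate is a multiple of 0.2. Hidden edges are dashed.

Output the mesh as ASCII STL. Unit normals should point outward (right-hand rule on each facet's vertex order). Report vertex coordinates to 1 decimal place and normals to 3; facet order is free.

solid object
 facet normal 0.005 -0.185 -0.983
  outer loop
   vertex 4.2 5.0 0.6
   vertex 5.6 0.8 1.4
   vertex 1.2 2.8 1.0
  endloop
 endfacet
 facet normal 0.931 0.337 0.142
  outer loop
   vertex 5.4 0.0 4.6
   vertex 5.6 0.8 1.4
   vertex 4.2 5.0 0.6
  endloop
 endfacet
 facet normal 0.799 0.481 0.362
  outer loop
   vertex 5.4 0.0 4.6
   vertex 4.2 5.0 0.6
   vertex 2.6 5.4 3.6
  endloop
 endfacet
 facet normal -0.154 0.031 -0.988
  outer loop
   vertex 2.8 4.4 0.8
   vertex 4.2 5.0 0.6
   vertex 1.2 2.8 1.0
  endloop
 endfacet
 facet normal -0.411 0.849 -0.332
  outer loop
   vertex 2.8 4.4 0.8
   vertex 2.6 5.4 3.6
   vertex 4.2 5.0 0.6
  endloop
 endfacet
 facet normal -0.357 -0.859 -0.367
  outer loop
   vertex 5.4 0.2 3.0
   vertex 1.2 2.8 1.0
   vertex 5.6 0.8 1.4
  endloop
 endfacet
 facet normal -0.485 -0.868 -0.108
  outer loop
   vertex 5.4 0.2 3.0
   vertex 5.4 0.0 4.6
   vertex 1.2 2.8 1.0
  endloop
 endfacet
 facet normal 0.893 -0.447 -0.056
  outer loop
   vertex 5.4 0.2 3.0
   vertex 5.6 0.8 1.4
   vertex 5.4 0.0 4.6
  endloop
 endfacet
 facet normal -0.714 -0.595 0.370
  outer loop
   vertex 1.4 4.8 4.6
   vertex 1.2 2.8 1.0
   vertex 5.4 0.0 4.6
  endloop
 endfacet
 facet normal 0.467 0.389 0.794
  outer loop
   vertex 1.4 4.8 4.6
   vertex 5.4 0.0 4.6
   vertex 2.6 5.4 3.6
  endloop
 endfacet
 facet normal -0.689 0.649 -0.322
  outer loop
   vertex 1.4 4.8 4.6
   vertex 2.8 4.4 0.8
   vertex 1.2 2.8 1.0
  endloop
 endfacet
 facet normal -0.616 0.727 -0.304
  outer loop
   vertex 1.4 4.8 4.6
   vertex 2.6 5.4 3.6
   vertex 2.8 4.4 0.8
  endloop
 endfacet
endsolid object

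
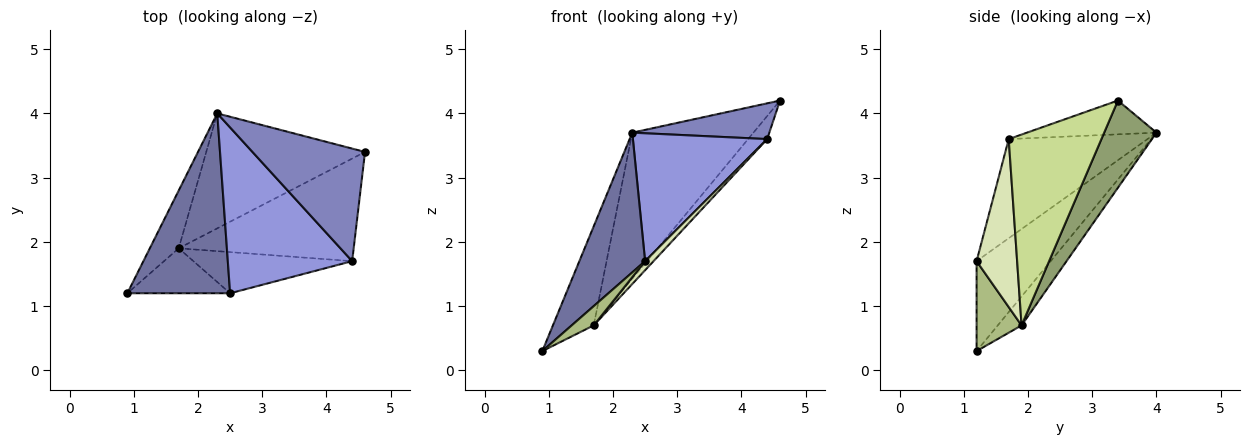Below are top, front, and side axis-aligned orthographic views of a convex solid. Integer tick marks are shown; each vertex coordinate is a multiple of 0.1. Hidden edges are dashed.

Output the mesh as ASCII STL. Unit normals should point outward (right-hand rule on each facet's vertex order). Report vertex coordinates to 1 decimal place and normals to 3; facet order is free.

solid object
 facet normal -0.568 -0.505 0.650
  outer loop
   vertex 2.5 1.2 1.7
   vertex 2.3 4.0 3.7
   vertex 0.9 1.2 0.3
  endloop
 endfacet
 facet normal -0.275 -0.291 0.916
  outer loop
   vertex 4.4 1.7 3.6
   vertex 4.6 3.4 4.2
   vertex 2.3 4.0 3.7
  endloop
 endfacet
 facet normal -0.534 -0.516 0.670
  outer loop
   vertex 4.4 1.7 3.6
   vertex 2.3 4.0 3.7
   vertex 2.5 1.2 1.7
  endloop
 endfacet
 facet normal -0.450 0.771 -0.450
  outer loop
   vertex 1.7 1.9 0.7
   vertex 0.9 1.2 0.3
   vertex 2.3 4.0 3.7
  endloop
 endfacet
 facet normal 0.321 0.744 -0.585
  outer loop
   vertex 1.7 1.9 0.7
   vertex 2.3 4.0 3.7
   vertex 4.6 3.4 4.2
  endloop
 endfacet
 facet normal 0.627 -0.307 -0.716
  outer loop
   vertex 1.7 1.9 0.7
   vertex 2.5 1.2 1.7
   vertex 0.9 1.2 0.3
  endloop
 endfacet
 facet normal 0.729 0.150 -0.668
  outer loop
   vertex 1.7 1.9 0.7
   vertex 4.6 3.4 4.2
   vertex 4.4 1.7 3.6
  endloop
 endfacet
 facet normal 0.719 -0.149 -0.679
  outer loop
   vertex 1.7 1.9 0.7
   vertex 4.4 1.7 3.6
   vertex 2.5 1.2 1.7
  endloop
 endfacet
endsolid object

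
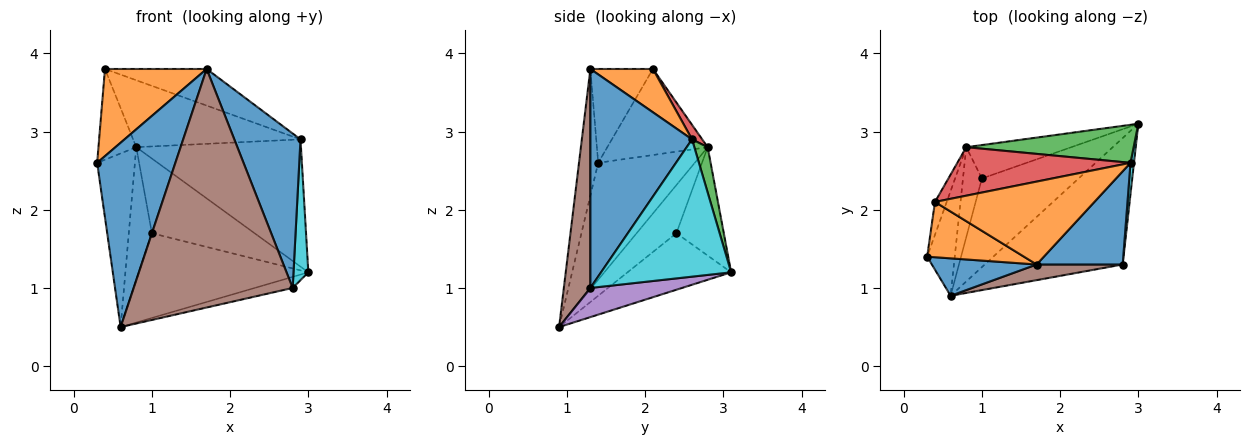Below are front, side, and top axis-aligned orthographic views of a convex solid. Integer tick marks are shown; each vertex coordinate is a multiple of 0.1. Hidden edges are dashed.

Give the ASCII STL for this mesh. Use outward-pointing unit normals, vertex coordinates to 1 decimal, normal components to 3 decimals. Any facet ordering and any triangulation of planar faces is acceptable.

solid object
 facet normal -0.234 -0.953 0.193
  outer loop
   vertex 1.7 1.3 3.8
   vertex 0.3 1.4 2.6
   vertex 0.6 0.9 0.5
  endloop
 endfacet
 facet normal -0.461 -0.749 0.475
  outer loop
   vertex 1.7 1.3 3.8
   vertex 0.4 2.1 3.8
   vertex 0.3 1.4 2.6
  endloop
 endfacet
 facet normal -0.910 0.356 -0.215
  outer loop
   vertex 0.8 2.8 2.8
   vertex 0.6 0.9 0.5
   vertex 0.3 1.4 2.6
  endloop
 endfacet
 facet normal -0.928 0.350 -0.127
  outer loop
   vertex 0.8 2.8 2.8
   vertex 0.3 1.4 2.6
   vertex 0.4 2.1 3.8
  endloop
 endfacet
 facet normal 0.206 0.085 -0.975
  outer loop
   vertex 2.8 1.3 1.0
   vertex 0.6 0.9 0.5
   vertex 3.0 3.1 1.2
  endloop
 endfacet
 facet normal 0.164 -0.984 0.065
  outer loop
   vertex 2.8 1.3 1.0
   vertex 1.7 1.3 3.8
   vertex 0.6 0.9 0.5
  endloop
 endfacet
 facet normal -0.389 0.636 -0.666
  outer loop
   vertex 1.0 2.4 1.7
   vertex 3.0 3.1 1.2
   vertex 0.6 0.9 0.5
  endloop
 endfacet
 facet normal -0.388 0.841 -0.376
  outer loop
   vertex 1.0 2.4 1.7
   vertex 0.8 2.8 2.8
   vertex 3.0 3.1 1.2
  endloop
 endfacet
 facet normal -0.819 0.476 -0.322
  outer loop
   vertex 1.0 2.4 1.7
   vertex 0.6 0.9 0.5
   vertex 0.8 2.8 2.8
  endloop
 endfacet
 facet normal 0.993 -0.113 0.025
  outer loop
   vertex 2.9 2.6 2.9
   vertex 2.8 1.3 1.0
   vertex 3.0 3.1 1.2
  endloop
 endfacet
 facet normal 0.796 -0.518 0.313
  outer loop
   vertex 2.9 2.6 2.9
   vertex 1.7 1.3 3.8
   vertex 2.8 1.3 1.0
  endloop
 endfacet
 facet normal 0.241 0.392 0.888
  outer loop
   vertex 2.9 2.6 2.9
   vertex 0.4 2.1 3.8
   vertex 1.7 1.3 3.8
  endloop
 endfacet
 facet normal 0.077 0.955 0.286
  outer loop
   vertex 2.9 2.6 2.9
   vertex 3.0 3.1 1.2
   vertex 0.8 2.8 2.8
  endloop
 endfacet
 facet normal 0.049 0.809 0.586
  outer loop
   vertex 2.9 2.6 2.9
   vertex 0.8 2.8 2.8
   vertex 0.4 2.1 3.8
  endloop
 endfacet
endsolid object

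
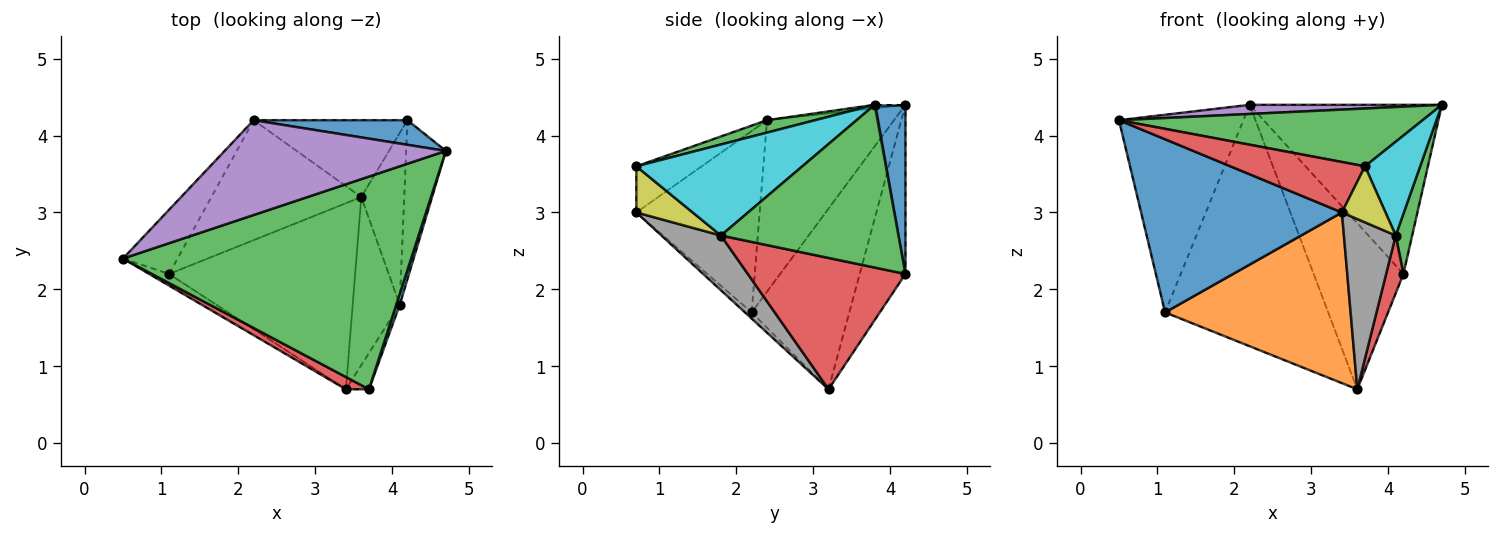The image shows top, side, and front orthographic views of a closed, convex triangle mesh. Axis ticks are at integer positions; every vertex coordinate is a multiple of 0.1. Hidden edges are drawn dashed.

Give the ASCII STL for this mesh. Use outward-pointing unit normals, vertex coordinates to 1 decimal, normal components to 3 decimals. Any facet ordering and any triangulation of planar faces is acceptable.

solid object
 facet normal -0.522 -0.851 -0.057
  outer loop
   vertex 1.1 2.2 1.7
   vertex 3.4 0.7 3.0
   vertex 0.5 2.4 4.2
  endloop
 endfacet
 facet normal -0.024 -0.676 -0.737
  outer loop
   vertex 1.1 2.2 1.7
   vertex 3.6 3.2 0.7
   vertex 3.4 0.7 3.0
  endloop
 endfacet
 facet normal 0.041 -0.262 0.964
  outer loop
   vertex 3.7 0.7 3.6
   vertex 4.7 3.8 4.4
   vertex 0.5 2.4 4.2
  endloop
 endfacet
 facet normal -0.427 -0.879 0.213
  outer loop
   vertex 3.7 0.7 3.6
   vertex 0.5 2.4 4.2
   vertex 3.4 0.7 3.0
  endloop
 endfacet
 facet normal -0.015 -0.096 0.995
  outer loop
   vertex 2.2 4.2 4.4
   vertex 0.5 2.4 4.2
   vertex 4.7 3.8 4.4
  endloop
 endfacet
 facet normal -0.696 0.682 -0.222
  outer loop
   vertex 2.2 4.2 4.4
   vertex 1.1 2.2 1.7
   vertex 0.5 2.4 4.2
  endloop
 endfacet
 facet normal -0.473 0.789 -0.392
  outer loop
   vertex 2.2 4.2 4.4
   vertex 3.6 3.2 0.7
   vertex 1.1 2.2 1.7
  endloop
 endfacet
 facet normal 0.633 -0.551 -0.544
  outer loop
   vertex 4.1 1.8 2.7
   vertex 3.4 0.7 3.0
   vertex 3.6 3.2 0.7
  endloop
 endfacet
 facet normal 0.736 -0.569 -0.368
  outer loop
   vertex 4.1 1.8 2.7
   vertex 3.7 0.7 3.6
   vertex 3.4 0.7 3.0
  endloop
 endfacet
 facet normal 0.948 -0.315 0.036
  outer loop
   vertex 4.1 1.8 2.7
   vertex 4.7 3.8 4.4
   vertex 3.7 0.7 3.6
  endloop
 endfacet
 facet normal 0.156 0.977 0.142
  outer loop
   vertex 4.2 4.2 2.2
   vertex 2.2 4.2 4.4
   vertex 4.7 3.8 4.4
  endloop
 endfacet
 facet normal -0.420 0.824 -0.381
  outer loop
   vertex 4.2 4.2 2.2
   vertex 3.6 3.2 0.7
   vertex 2.2 4.2 4.4
  endloop
 endfacet
 facet normal 0.968 -0.090 -0.236
  outer loop
   vertex 4.2 4.2 2.2
   vertex 4.7 3.8 4.4
   vertex 4.1 1.8 2.7
  endloop
 endfacet
 facet normal 0.945 -0.104 -0.309
  outer loop
   vertex 4.2 4.2 2.2
   vertex 4.1 1.8 2.7
   vertex 3.6 3.2 0.7
  endloop
 endfacet
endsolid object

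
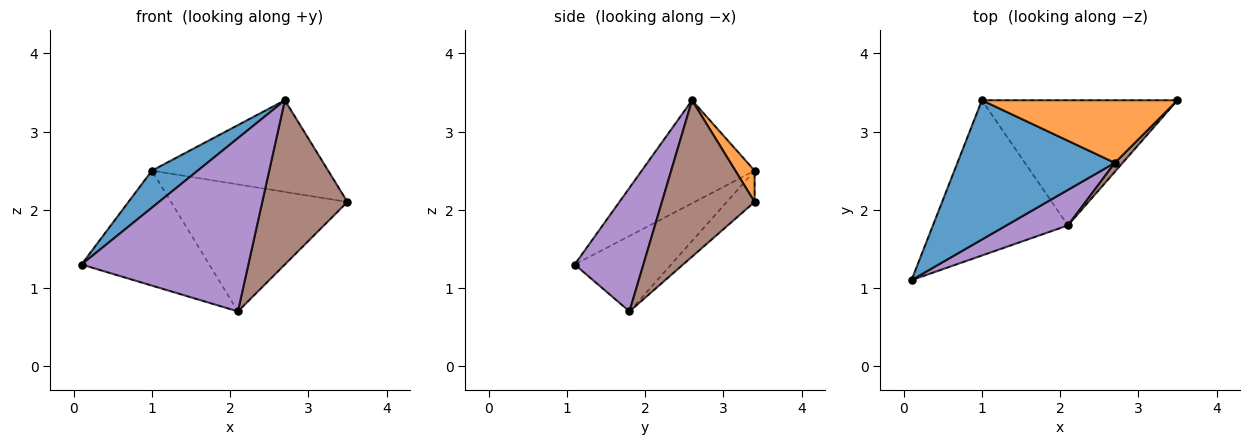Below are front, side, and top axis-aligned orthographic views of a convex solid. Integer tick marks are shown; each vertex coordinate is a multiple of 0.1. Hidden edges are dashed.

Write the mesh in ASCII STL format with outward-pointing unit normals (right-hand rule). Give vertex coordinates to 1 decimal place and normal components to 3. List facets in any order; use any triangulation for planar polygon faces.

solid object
 facet normal -0.535 -0.217 0.817
  outer loop
   vertex 2.7 2.6 3.4
   vertex 1.0 3.4 2.5
   vertex 0.1 1.1 1.3
  endloop
 endfacet
 facet normal 0.090 0.823 0.561
  outer loop
   vertex 2.7 2.6 3.4
   vertex 3.5 3.4 2.1
   vertex 1.0 3.4 2.5
  endloop
 endfacet
 facet normal -0.410 0.543 -0.733
  outer loop
   vertex 2.1 1.8 0.7
   vertex 0.1 1.1 1.3
   vertex 1.0 3.4 2.5
  endloop
 endfacet
 facet normal -0.112 0.708 -0.697
  outer loop
   vertex 2.1 1.8 0.7
   vertex 1.0 3.4 2.5
   vertex 3.5 3.4 2.1
  endloop
 endfacet
 facet normal 0.374 -0.909 0.186
  outer loop
   vertex 2.1 1.8 0.7
   vertex 2.7 2.6 3.4
   vertex 0.1 1.1 1.3
  endloop
 endfacet
 facet normal 0.736 -0.676 0.037
  outer loop
   vertex 2.1 1.8 0.7
   vertex 3.5 3.4 2.1
   vertex 2.7 2.6 3.4
  endloop
 endfacet
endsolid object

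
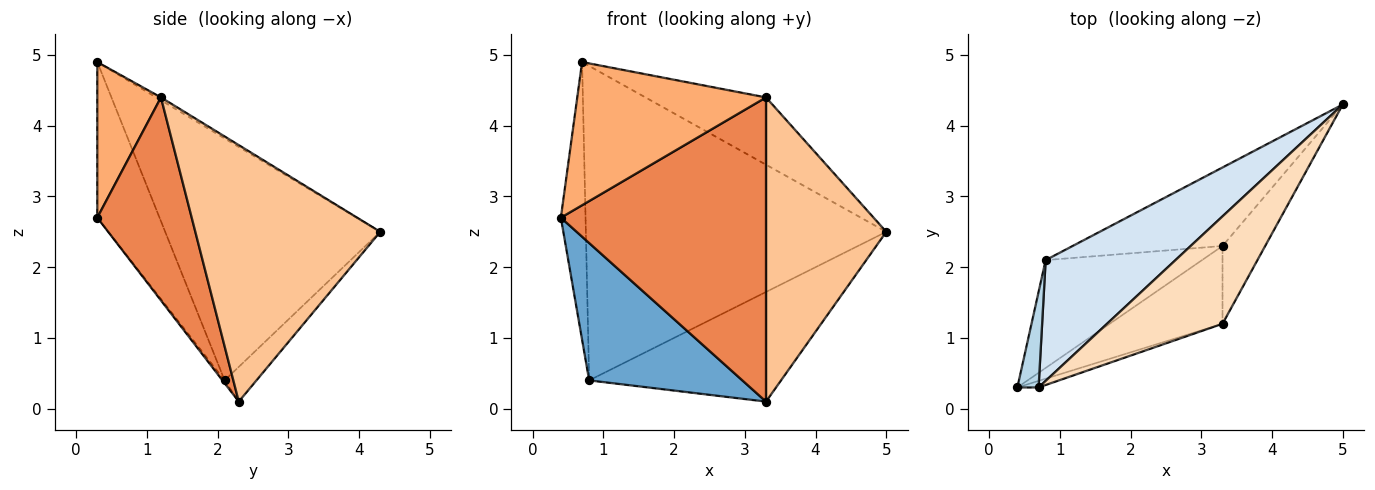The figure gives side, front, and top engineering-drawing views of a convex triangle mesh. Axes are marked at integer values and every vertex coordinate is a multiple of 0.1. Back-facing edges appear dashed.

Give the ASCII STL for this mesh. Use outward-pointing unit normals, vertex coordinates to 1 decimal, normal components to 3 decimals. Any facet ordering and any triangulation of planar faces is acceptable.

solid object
 facet normal -0.011 -0.787 -0.617
  outer loop
   vertex 0.8 2.1 0.4
   vertex 3.3 2.3 0.1
   vertex 0.4 0.3 2.7
  endloop
 endfacet
 facet normal -0.134 0.806 -0.577
  outer loop
   vertex 0.8 2.1 0.4
   vertex 5.0 4.3 2.5
   vertex 3.3 2.3 0.1
  endloop
 endfacet
 facet normal -0.922 0.366 0.126
  outer loop
   vertex 0.8 2.1 0.4
   vertex 0.4 0.3 2.7
   vertex 0.7 0.3 4.9
  endloop
 endfacet
 facet normal -0.556 0.776 0.298
  outer loop
   vertex 0.8 2.1 0.4
   vertex 0.7 0.3 4.9
   vertex 5.0 4.3 2.5
  endloop
 endfacet
 facet normal 0.407 -0.885 -0.226
  outer loop
   vertex 3.3 1.2 4.4
   vertex 0.4 0.3 2.7
   vertex 3.3 2.3 0.1
  endloop
 endfacet
 facet normal 0.319 -0.947 -0.044
  outer loop
   vertex 3.3 1.2 4.4
   vertex 0.7 0.3 4.9
   vertex 0.4 0.3 2.7
  endloop
 endfacet
 facet normal 0.830 -0.540 -0.138
  outer loop
   vertex 3.3 1.2 4.4
   vertex 3.3 2.3 0.1
   vertex 5.0 4.3 2.5
  endloop
 endfacet
 facet normal -0.021 0.531 0.847
  outer loop
   vertex 3.3 1.2 4.4
   vertex 5.0 4.3 2.5
   vertex 0.7 0.3 4.9
  endloop
 endfacet
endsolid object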